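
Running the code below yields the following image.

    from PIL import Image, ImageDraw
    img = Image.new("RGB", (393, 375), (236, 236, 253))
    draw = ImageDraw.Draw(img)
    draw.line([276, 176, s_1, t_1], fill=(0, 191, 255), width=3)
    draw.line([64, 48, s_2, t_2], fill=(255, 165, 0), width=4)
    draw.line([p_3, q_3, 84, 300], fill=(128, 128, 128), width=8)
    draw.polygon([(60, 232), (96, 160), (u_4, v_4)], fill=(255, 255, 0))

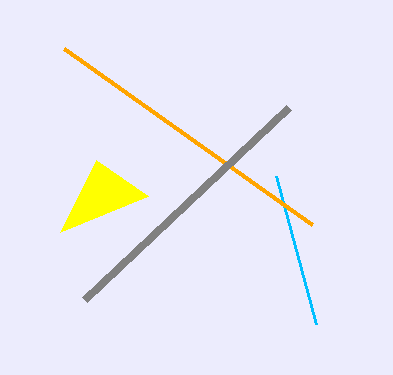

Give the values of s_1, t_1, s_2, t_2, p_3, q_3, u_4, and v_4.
s_1 = 316; t_1 = 324; s_2 = 312; t_2 = 224; p_3 = 288; q_3 = 108; u_4 = 148; v_4 = 196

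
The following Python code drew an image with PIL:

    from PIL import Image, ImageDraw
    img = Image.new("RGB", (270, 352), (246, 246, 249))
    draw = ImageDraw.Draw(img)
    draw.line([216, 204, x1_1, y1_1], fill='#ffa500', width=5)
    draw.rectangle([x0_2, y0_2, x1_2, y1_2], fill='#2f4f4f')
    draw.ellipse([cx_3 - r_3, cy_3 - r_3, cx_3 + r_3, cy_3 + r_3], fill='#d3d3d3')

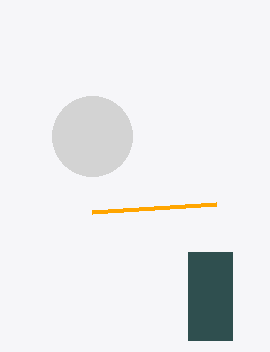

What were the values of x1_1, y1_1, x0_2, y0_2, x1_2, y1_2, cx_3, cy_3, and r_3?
x1_1 = 92, y1_1 = 212, x0_2 = 188, y0_2 = 252, x1_2 = 232, y1_2 = 340, cx_3 = 92, cy_3 = 136, r_3 = 40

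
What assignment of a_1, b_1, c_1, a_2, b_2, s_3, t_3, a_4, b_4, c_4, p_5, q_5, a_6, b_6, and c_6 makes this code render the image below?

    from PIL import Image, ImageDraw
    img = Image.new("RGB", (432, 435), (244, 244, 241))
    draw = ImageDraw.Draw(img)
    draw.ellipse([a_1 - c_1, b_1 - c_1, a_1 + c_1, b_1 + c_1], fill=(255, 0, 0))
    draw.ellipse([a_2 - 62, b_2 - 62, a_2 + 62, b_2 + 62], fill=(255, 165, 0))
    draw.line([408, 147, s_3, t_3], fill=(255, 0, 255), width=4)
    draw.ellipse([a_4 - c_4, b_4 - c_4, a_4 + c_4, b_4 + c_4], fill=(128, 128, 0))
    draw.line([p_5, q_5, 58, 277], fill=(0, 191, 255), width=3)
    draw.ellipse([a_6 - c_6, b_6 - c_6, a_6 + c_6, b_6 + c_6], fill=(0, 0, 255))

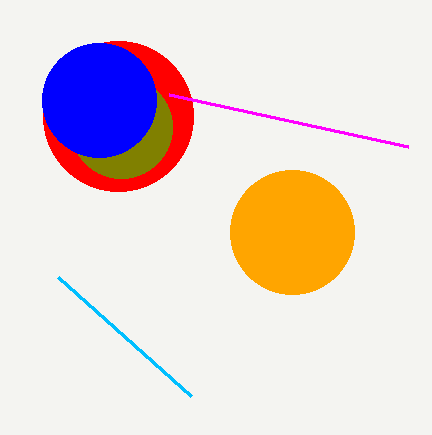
a_1 = 118; b_1 = 116; c_1 = 75; a_2 = 292; b_2 = 232; s_3 = 169; t_3 = 95; a_4 = 121; b_4 = 127; c_4 = 51; p_5 = 191; q_5 = 396; a_6 = 99; b_6 = 100; c_6 = 57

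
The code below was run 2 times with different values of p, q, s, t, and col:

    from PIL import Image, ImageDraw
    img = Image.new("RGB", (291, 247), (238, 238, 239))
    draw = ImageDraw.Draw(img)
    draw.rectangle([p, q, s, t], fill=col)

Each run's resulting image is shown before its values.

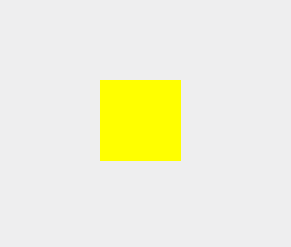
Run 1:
p = 100; q = 80; s = 180; t = 160; col = 'yellow'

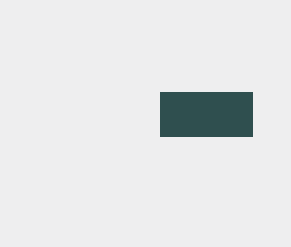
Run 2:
p = 160
q = 92
s = 252
t = 136
col = 'darkslategray'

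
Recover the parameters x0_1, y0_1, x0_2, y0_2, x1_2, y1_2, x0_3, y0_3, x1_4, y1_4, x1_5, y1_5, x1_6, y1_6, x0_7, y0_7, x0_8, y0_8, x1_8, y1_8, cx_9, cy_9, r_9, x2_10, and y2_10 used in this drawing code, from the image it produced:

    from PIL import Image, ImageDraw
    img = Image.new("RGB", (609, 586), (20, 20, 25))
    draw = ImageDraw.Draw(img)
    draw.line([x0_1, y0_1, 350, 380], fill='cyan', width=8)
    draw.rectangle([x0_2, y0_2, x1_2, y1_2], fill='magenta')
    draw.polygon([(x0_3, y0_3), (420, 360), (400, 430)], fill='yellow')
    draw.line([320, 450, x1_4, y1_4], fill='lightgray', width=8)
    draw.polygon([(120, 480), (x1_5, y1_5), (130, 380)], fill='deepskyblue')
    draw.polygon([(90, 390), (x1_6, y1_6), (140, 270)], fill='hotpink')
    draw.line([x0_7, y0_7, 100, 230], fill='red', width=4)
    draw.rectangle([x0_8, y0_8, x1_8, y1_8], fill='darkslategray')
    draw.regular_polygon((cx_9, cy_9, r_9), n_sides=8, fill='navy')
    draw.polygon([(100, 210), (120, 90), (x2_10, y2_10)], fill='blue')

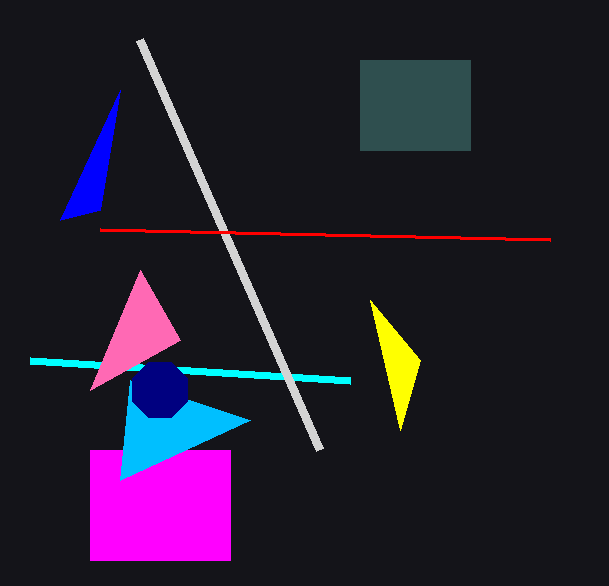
x0_1 = 30; y0_1 = 360; x0_2 = 90; y0_2 = 450; x1_2 = 230; y1_2 = 560; x0_3 = 370; y0_3 = 300; x1_4 = 140; y1_4 = 40; x1_5 = 250; y1_5 = 420; x1_6 = 180; y1_6 = 340; x0_7 = 550; y0_7 = 240; x0_8 = 360; y0_8 = 60; x1_8 = 470; y1_8 = 150; cx_9 = 160; cy_9 = 390; r_9 = 30; x2_10 = 60; y2_10 = 220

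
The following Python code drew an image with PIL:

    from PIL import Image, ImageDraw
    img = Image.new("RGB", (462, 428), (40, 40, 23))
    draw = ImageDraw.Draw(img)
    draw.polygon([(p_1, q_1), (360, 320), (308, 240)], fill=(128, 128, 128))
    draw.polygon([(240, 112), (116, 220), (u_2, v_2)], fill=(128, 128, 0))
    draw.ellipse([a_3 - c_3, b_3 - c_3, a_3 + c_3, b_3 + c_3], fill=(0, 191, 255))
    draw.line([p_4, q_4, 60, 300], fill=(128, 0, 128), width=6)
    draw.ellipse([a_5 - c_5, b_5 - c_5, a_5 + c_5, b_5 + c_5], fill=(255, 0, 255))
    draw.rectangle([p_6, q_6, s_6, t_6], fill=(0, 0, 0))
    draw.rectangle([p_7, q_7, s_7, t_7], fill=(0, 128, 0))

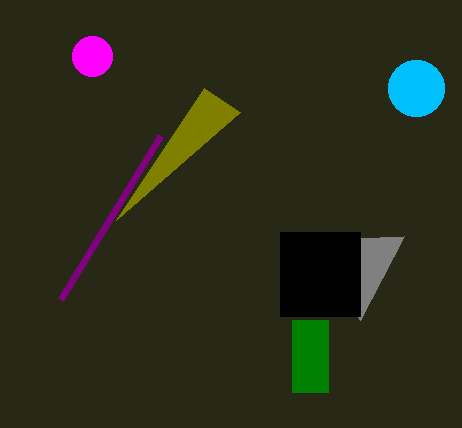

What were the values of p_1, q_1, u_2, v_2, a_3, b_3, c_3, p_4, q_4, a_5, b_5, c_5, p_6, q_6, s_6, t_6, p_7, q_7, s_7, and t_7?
p_1 = 404
q_1 = 236
u_2 = 204
v_2 = 88
a_3 = 416
b_3 = 88
c_3 = 28
p_4 = 160
q_4 = 136
a_5 = 92
b_5 = 56
c_5 = 20
p_6 = 280
q_6 = 232
s_6 = 360
t_6 = 316
p_7 = 292
q_7 = 320
s_7 = 328
t_7 = 392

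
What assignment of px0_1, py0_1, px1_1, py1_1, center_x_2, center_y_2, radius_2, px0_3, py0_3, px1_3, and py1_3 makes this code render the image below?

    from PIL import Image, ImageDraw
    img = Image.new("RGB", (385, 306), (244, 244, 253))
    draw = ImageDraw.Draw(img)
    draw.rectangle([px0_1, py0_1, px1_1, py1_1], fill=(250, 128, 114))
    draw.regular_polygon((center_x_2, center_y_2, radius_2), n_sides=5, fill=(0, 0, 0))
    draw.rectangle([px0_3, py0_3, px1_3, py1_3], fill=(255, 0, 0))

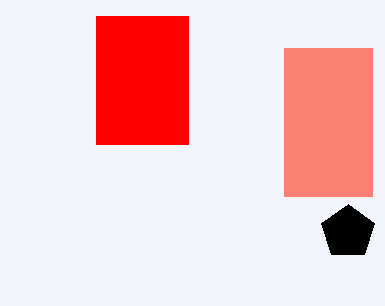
px0_1 = 284, py0_1 = 48, px1_1 = 372, py1_1 = 196, center_x_2 = 348, center_y_2 = 232, radius_2 = 28, px0_3 = 96, py0_3 = 16, px1_3 = 188, py1_3 = 144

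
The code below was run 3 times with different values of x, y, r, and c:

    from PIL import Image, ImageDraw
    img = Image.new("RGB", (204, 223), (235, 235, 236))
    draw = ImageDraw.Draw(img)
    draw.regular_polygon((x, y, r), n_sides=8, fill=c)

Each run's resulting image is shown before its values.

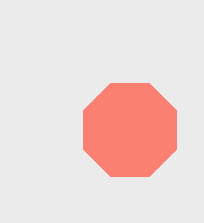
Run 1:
x = 130, y = 130, r = 50, c = 'salmon'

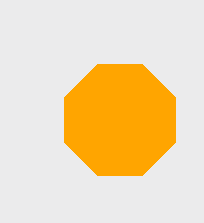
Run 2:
x = 120; y = 120; r = 60; c = 'orange'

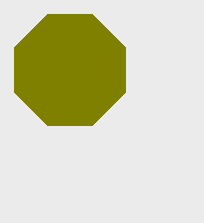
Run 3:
x = 70
y = 70
r = 60
c = 'olive'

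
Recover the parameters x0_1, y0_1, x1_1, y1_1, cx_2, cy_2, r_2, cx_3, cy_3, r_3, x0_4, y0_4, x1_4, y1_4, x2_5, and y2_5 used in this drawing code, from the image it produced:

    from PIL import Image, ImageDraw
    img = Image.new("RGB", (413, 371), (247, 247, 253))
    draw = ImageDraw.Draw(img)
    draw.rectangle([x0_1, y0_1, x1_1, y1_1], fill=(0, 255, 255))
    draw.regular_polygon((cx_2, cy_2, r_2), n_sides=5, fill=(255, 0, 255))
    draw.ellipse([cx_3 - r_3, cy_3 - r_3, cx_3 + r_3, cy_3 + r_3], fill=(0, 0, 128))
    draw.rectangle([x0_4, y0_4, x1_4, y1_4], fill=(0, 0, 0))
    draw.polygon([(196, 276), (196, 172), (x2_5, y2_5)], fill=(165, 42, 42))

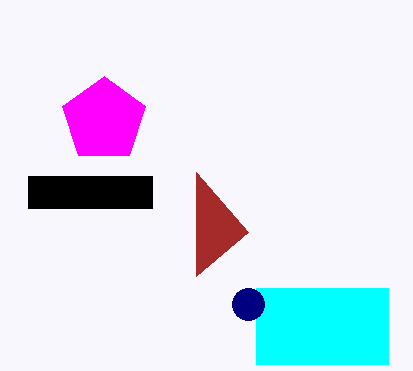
x0_1 = 256
y0_1 = 288
x1_1 = 388
y1_1 = 364
cx_2 = 104
cy_2 = 120
r_2 = 44
cx_3 = 248
cy_3 = 304
r_3 = 16
x0_4 = 28
y0_4 = 176
x1_4 = 152
y1_4 = 208
x2_5 = 248
y2_5 = 232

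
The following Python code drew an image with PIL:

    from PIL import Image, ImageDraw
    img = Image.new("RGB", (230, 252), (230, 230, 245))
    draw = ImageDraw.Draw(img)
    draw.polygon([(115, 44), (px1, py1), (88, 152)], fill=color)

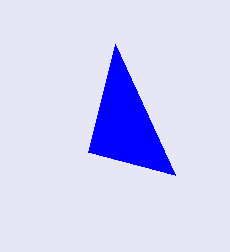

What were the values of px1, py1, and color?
px1 = 175, py1 = 175, color = 'blue'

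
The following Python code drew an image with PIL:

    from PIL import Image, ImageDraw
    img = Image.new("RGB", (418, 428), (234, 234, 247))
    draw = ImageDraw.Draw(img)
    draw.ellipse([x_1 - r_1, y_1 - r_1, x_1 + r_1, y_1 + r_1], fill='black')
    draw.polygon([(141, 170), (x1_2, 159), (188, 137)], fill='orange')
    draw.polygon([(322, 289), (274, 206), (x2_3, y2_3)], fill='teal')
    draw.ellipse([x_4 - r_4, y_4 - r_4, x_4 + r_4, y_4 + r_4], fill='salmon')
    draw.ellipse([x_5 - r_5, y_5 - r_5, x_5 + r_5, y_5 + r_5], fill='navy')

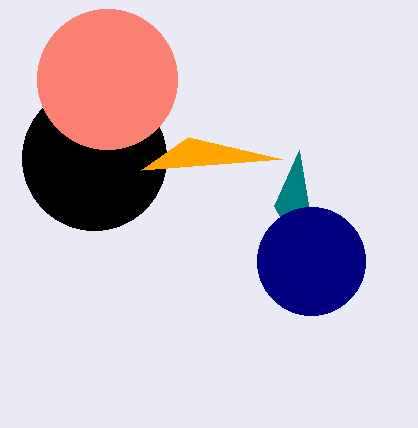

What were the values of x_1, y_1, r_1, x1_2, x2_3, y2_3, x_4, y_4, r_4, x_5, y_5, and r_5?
x_1 = 94; y_1 = 158; r_1 = 72; x1_2 = 282; x2_3 = 299; y2_3 = 150; x_4 = 107; y_4 = 79; r_4 = 70; x_5 = 311; y_5 = 261; r_5 = 54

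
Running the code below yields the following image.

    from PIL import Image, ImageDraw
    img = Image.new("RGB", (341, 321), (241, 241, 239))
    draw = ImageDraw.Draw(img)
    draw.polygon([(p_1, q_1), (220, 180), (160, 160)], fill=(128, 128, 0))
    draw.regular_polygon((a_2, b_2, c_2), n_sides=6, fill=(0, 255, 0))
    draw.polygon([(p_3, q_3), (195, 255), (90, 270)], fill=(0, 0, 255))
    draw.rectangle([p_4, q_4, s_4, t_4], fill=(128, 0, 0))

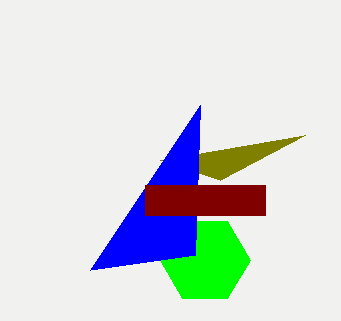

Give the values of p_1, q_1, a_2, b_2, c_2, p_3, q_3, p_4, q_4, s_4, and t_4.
p_1 = 305, q_1 = 135, a_2 = 205, b_2 = 260, c_2 = 45, p_3 = 200, q_3 = 105, p_4 = 145, q_4 = 185, s_4 = 265, t_4 = 215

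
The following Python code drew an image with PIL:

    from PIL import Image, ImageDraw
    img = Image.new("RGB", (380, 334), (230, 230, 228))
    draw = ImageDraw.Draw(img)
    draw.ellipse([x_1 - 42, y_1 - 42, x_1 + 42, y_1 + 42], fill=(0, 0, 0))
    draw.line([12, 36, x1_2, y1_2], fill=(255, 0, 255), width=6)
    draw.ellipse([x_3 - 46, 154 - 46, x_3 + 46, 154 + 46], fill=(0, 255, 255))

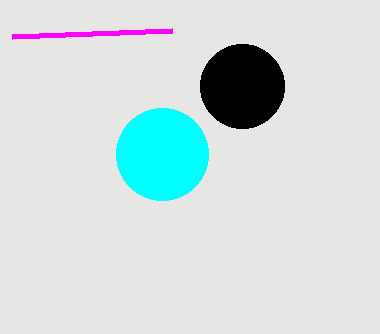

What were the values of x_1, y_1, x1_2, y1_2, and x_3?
x_1 = 242; y_1 = 86; x1_2 = 172; y1_2 = 30; x_3 = 162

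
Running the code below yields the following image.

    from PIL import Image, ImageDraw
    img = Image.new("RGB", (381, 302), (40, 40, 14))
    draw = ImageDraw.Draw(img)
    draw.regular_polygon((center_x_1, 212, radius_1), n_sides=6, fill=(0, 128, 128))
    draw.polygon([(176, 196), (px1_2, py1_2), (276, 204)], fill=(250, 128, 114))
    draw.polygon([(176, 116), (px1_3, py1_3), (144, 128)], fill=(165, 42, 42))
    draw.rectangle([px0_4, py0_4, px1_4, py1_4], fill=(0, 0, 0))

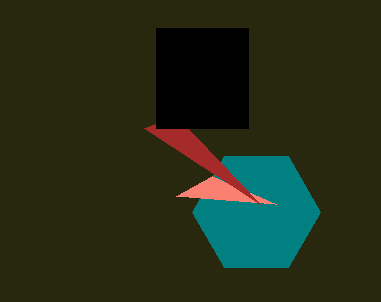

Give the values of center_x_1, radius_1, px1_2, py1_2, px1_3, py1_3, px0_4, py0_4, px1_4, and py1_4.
center_x_1 = 256; radius_1 = 64; px1_2 = 212; py1_2 = 176; px1_3 = 260; py1_3 = 204; px0_4 = 156; py0_4 = 28; px1_4 = 248; py1_4 = 128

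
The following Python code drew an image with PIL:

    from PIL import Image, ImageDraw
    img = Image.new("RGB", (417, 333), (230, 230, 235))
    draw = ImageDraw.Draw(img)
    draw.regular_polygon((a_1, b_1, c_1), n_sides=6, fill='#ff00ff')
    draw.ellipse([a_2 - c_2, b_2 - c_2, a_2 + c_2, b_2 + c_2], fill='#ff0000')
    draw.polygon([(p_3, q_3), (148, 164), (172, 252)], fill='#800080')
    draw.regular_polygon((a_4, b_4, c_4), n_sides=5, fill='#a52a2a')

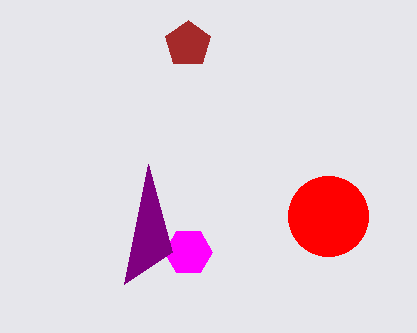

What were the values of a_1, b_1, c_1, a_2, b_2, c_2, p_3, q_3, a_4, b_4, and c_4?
a_1 = 188
b_1 = 252
c_1 = 24
a_2 = 328
b_2 = 216
c_2 = 40
p_3 = 124
q_3 = 284
a_4 = 188
b_4 = 44
c_4 = 24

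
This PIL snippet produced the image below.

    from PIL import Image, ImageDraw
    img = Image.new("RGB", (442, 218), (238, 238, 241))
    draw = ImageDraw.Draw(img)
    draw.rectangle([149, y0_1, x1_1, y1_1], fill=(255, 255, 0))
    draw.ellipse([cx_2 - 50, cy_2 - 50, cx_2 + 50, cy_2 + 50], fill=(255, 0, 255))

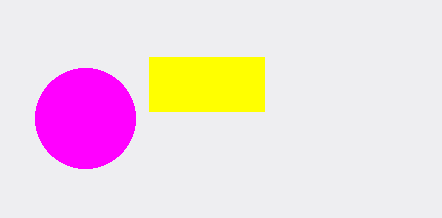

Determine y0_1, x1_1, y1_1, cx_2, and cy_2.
y0_1 = 57; x1_1 = 264; y1_1 = 111; cx_2 = 85; cy_2 = 118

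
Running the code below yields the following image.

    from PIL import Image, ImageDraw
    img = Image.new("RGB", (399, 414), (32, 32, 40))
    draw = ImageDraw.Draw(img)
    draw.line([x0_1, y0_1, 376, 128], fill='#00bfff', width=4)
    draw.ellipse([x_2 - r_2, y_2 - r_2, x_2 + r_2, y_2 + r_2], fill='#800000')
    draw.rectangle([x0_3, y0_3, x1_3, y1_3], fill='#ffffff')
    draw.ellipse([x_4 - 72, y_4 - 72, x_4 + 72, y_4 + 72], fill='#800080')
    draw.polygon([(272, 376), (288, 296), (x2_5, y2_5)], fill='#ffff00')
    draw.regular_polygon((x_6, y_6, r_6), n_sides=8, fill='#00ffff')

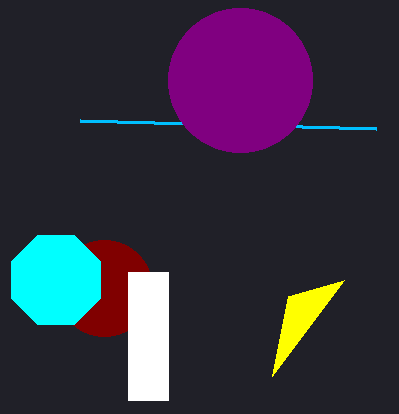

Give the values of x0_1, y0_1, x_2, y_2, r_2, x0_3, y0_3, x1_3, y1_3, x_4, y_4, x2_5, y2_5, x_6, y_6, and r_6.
x0_1 = 80; y0_1 = 120; x_2 = 104; y_2 = 288; r_2 = 48; x0_3 = 128; y0_3 = 272; x1_3 = 168; y1_3 = 400; x_4 = 240; y_4 = 80; x2_5 = 344; y2_5 = 280; x_6 = 56; y_6 = 280; r_6 = 48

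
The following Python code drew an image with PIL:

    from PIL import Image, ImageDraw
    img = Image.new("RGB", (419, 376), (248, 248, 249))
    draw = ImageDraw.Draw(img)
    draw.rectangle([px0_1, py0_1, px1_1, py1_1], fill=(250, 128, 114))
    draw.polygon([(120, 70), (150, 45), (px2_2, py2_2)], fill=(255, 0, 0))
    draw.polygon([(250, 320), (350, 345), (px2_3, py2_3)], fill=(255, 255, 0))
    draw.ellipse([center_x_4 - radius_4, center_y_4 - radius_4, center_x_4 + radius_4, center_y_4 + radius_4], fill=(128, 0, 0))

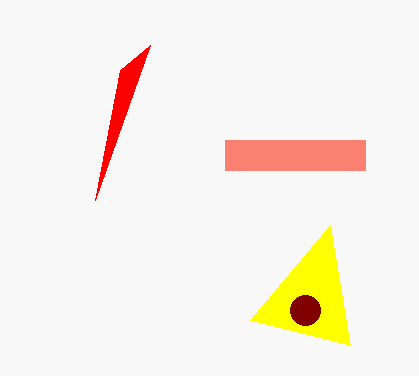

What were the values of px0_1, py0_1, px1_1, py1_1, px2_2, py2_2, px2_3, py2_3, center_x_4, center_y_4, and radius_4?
px0_1 = 225, py0_1 = 140, px1_1 = 365, py1_1 = 170, px2_2 = 95, py2_2 = 200, px2_3 = 330, py2_3 = 225, center_x_4 = 305, center_y_4 = 310, radius_4 = 15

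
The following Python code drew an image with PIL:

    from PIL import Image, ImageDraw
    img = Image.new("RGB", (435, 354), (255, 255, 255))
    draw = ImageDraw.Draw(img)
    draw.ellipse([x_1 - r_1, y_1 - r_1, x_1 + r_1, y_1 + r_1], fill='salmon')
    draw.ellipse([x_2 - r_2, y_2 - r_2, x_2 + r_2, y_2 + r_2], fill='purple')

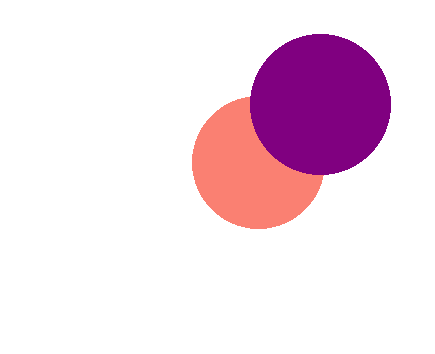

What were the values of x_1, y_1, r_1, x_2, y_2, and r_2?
x_1 = 258
y_1 = 162
r_1 = 66
x_2 = 320
y_2 = 104
r_2 = 70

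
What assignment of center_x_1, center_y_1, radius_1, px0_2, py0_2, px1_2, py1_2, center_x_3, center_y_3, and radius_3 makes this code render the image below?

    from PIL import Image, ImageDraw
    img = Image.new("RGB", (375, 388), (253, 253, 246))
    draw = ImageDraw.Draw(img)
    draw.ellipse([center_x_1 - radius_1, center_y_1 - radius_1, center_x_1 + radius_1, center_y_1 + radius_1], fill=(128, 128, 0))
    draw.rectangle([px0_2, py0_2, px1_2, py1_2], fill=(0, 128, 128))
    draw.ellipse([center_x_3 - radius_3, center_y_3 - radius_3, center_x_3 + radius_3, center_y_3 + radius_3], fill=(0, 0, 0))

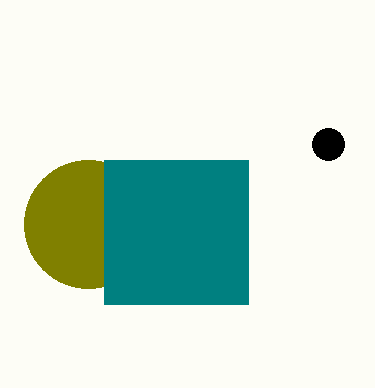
center_x_1 = 88, center_y_1 = 224, radius_1 = 64, px0_2 = 104, py0_2 = 160, px1_2 = 248, py1_2 = 304, center_x_3 = 328, center_y_3 = 144, radius_3 = 16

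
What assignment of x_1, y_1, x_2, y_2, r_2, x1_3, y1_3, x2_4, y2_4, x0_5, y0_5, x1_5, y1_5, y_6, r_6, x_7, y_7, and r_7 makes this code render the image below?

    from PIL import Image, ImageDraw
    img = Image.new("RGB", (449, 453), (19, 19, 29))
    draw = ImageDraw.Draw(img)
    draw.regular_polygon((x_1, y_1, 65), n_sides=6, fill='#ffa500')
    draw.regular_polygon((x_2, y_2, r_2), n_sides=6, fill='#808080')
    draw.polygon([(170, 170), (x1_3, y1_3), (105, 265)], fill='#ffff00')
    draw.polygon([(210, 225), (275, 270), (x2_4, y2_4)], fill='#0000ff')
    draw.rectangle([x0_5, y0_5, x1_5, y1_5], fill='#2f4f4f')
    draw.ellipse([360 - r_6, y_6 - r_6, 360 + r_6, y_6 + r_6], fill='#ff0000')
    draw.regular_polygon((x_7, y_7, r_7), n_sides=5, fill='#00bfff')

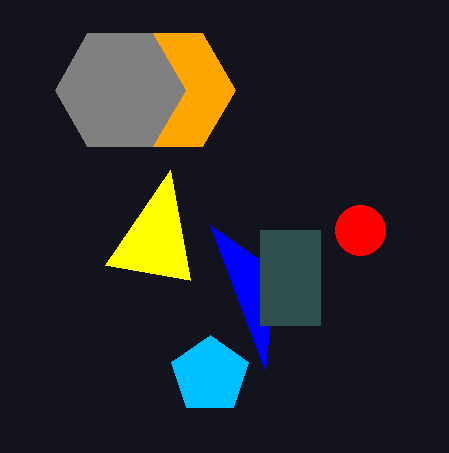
x_1 = 170, y_1 = 90, x_2 = 120, y_2 = 90, r_2 = 65, x1_3 = 190, y1_3 = 280, x2_4 = 265, y2_4 = 370, x0_5 = 260, y0_5 = 230, x1_5 = 320, y1_5 = 325, y_6 = 230, r_6 = 25, x_7 = 210, y_7 = 375, r_7 = 40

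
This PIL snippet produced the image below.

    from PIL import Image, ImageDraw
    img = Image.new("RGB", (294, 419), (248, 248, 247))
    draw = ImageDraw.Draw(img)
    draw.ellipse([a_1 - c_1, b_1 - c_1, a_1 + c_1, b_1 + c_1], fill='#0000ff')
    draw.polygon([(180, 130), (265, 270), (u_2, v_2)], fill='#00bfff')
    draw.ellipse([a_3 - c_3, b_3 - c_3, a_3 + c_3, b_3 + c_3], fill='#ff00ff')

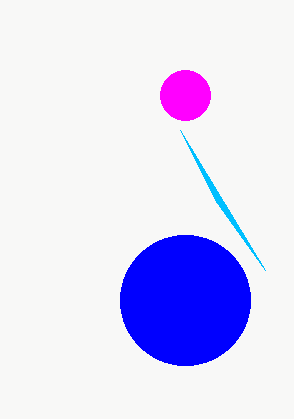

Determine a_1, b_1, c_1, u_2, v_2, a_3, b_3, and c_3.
a_1 = 185
b_1 = 300
c_1 = 65
u_2 = 215
v_2 = 200
a_3 = 185
b_3 = 95
c_3 = 25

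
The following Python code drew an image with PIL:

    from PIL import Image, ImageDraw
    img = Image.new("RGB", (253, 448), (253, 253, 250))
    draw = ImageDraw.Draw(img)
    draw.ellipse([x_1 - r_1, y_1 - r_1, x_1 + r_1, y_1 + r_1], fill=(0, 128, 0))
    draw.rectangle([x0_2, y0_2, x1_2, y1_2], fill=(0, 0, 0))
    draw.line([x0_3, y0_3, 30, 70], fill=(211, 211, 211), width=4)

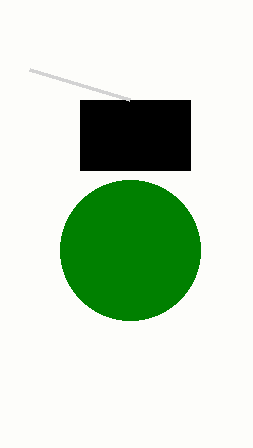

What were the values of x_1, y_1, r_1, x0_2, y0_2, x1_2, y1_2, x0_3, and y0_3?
x_1 = 130, y_1 = 250, r_1 = 70, x0_2 = 80, y0_2 = 100, x1_2 = 190, y1_2 = 170, x0_3 = 130, y0_3 = 100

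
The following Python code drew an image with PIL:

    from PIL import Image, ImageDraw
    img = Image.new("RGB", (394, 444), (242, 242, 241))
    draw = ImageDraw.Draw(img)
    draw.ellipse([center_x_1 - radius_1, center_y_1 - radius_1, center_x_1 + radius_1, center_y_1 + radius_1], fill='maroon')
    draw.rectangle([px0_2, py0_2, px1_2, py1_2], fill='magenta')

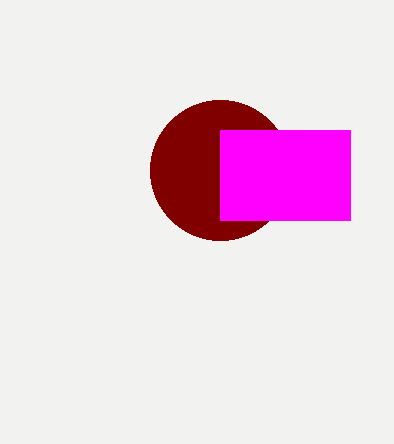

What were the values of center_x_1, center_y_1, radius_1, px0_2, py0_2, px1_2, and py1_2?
center_x_1 = 220, center_y_1 = 170, radius_1 = 70, px0_2 = 220, py0_2 = 130, px1_2 = 350, py1_2 = 220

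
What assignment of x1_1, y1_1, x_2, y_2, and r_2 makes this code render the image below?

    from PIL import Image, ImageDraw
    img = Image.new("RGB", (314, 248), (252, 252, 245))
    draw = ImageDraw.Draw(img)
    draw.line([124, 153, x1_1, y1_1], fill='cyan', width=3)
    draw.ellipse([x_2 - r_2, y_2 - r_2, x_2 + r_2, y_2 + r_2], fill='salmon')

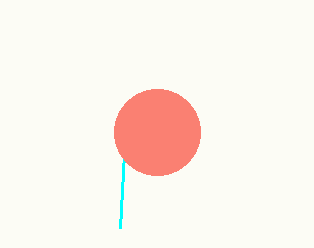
x1_1 = 120; y1_1 = 228; x_2 = 157; y_2 = 132; r_2 = 43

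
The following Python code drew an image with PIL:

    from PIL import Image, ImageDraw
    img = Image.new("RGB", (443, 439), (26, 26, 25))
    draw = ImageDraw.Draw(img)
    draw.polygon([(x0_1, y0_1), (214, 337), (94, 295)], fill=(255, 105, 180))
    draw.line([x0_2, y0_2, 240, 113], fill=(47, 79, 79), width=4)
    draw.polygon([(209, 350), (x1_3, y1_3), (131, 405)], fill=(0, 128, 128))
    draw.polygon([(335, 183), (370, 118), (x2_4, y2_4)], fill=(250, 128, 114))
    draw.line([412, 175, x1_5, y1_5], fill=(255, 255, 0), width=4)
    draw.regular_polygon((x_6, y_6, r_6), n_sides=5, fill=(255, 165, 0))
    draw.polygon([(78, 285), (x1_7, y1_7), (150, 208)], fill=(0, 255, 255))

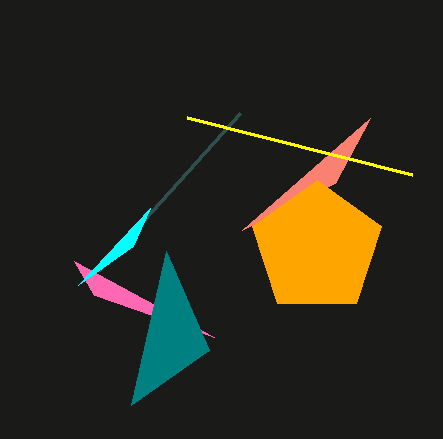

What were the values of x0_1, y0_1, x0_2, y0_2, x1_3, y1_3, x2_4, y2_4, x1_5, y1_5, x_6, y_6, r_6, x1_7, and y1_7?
x0_1 = 74
y0_1 = 261
x0_2 = 99
y0_2 = 270
x1_3 = 166
y1_3 = 251
x2_4 = 242
y2_4 = 230
x1_5 = 187
y1_5 = 118
x_6 = 317
y_6 = 248
r_6 = 68
x1_7 = 133
y1_7 = 246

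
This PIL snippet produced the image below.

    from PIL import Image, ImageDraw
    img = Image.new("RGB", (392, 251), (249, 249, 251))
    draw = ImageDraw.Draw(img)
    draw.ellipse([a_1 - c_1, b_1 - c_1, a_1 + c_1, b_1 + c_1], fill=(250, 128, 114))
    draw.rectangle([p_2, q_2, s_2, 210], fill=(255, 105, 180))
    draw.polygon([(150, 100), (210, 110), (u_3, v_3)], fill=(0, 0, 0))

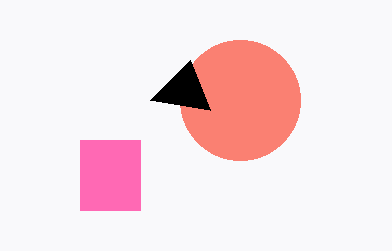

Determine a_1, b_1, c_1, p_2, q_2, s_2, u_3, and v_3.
a_1 = 240, b_1 = 100, c_1 = 60, p_2 = 80, q_2 = 140, s_2 = 140, u_3 = 190, v_3 = 60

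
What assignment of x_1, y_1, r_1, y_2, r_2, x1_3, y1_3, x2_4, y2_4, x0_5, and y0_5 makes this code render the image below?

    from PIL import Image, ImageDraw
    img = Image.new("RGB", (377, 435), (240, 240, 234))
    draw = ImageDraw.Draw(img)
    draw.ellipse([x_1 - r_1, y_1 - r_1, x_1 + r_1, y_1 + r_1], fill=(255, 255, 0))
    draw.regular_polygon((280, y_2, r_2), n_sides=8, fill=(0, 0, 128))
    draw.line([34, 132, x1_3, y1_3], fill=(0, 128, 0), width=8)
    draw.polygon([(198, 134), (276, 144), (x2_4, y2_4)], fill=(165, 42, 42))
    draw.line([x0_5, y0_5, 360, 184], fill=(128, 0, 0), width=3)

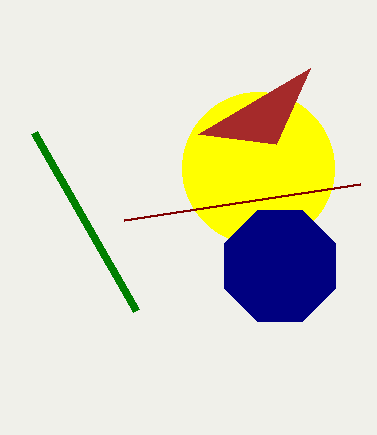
x_1 = 258; y_1 = 168; r_1 = 76; y_2 = 266; r_2 = 60; x1_3 = 136; y1_3 = 310; x2_4 = 310; y2_4 = 68; x0_5 = 124; y0_5 = 220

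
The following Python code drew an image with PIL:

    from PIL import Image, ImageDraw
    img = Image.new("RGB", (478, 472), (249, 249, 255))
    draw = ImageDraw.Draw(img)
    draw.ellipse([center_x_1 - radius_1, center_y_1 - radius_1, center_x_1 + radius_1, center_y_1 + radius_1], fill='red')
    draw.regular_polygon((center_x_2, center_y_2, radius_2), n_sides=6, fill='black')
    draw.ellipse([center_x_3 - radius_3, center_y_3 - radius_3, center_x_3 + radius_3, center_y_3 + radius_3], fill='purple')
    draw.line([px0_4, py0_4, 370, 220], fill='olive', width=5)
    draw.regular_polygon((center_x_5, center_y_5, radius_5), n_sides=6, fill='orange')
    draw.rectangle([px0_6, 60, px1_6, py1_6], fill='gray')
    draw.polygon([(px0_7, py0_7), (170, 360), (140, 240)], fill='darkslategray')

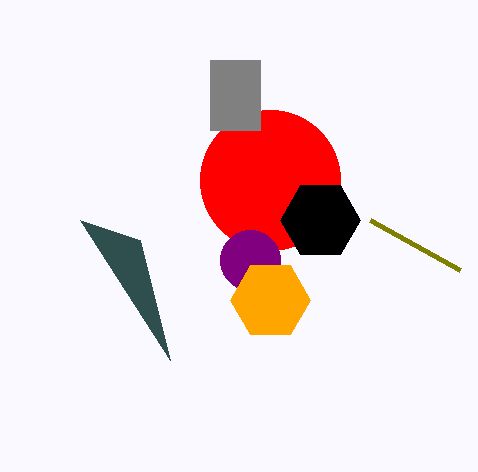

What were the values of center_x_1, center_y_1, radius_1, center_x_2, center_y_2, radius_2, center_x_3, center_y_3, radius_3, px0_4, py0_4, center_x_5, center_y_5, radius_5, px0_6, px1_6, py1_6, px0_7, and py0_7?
center_x_1 = 270; center_y_1 = 180; radius_1 = 70; center_x_2 = 320; center_y_2 = 220; radius_2 = 40; center_x_3 = 250; center_y_3 = 260; radius_3 = 30; px0_4 = 460; py0_4 = 270; center_x_5 = 270; center_y_5 = 300; radius_5 = 40; px0_6 = 210; px1_6 = 260; py1_6 = 130; px0_7 = 80; py0_7 = 220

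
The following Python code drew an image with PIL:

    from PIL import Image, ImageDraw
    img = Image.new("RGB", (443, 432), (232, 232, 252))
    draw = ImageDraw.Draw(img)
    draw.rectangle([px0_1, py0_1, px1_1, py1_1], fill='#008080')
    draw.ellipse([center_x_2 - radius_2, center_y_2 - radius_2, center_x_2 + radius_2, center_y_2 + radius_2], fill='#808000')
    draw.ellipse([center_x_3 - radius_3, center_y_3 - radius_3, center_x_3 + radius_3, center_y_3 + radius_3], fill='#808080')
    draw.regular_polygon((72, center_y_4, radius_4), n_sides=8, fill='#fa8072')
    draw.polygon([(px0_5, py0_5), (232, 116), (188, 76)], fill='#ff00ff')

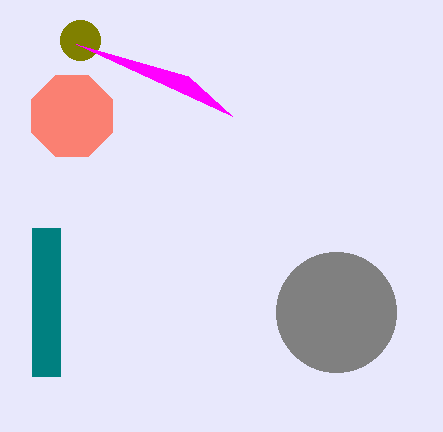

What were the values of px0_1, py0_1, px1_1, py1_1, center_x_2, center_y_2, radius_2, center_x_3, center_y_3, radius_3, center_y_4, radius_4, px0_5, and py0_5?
px0_1 = 32; py0_1 = 228; px1_1 = 60; py1_1 = 376; center_x_2 = 80; center_y_2 = 40; radius_2 = 20; center_x_3 = 336; center_y_3 = 312; radius_3 = 60; center_y_4 = 116; radius_4 = 44; px0_5 = 76; py0_5 = 44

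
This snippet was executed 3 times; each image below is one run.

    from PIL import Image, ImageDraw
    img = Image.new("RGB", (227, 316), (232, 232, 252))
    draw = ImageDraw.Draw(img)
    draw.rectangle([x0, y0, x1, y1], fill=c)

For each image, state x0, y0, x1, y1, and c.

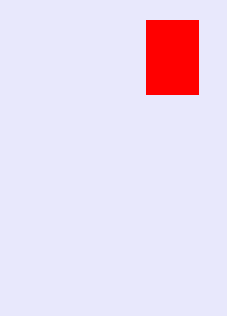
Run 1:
x0 = 146
y0 = 20
x1 = 198
y1 = 94
c = 'red'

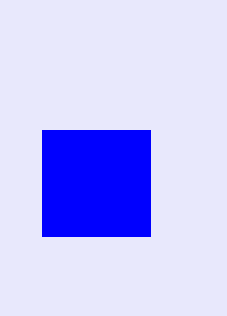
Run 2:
x0 = 42, y0 = 130, x1 = 150, y1 = 236, c = 'blue'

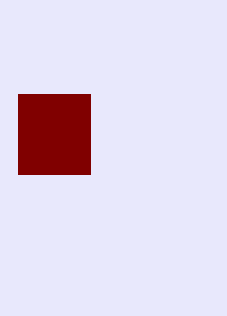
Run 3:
x0 = 18; y0 = 94; x1 = 90; y1 = 174; c = 'maroon'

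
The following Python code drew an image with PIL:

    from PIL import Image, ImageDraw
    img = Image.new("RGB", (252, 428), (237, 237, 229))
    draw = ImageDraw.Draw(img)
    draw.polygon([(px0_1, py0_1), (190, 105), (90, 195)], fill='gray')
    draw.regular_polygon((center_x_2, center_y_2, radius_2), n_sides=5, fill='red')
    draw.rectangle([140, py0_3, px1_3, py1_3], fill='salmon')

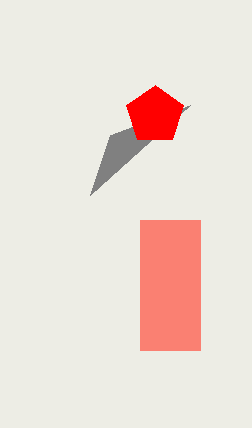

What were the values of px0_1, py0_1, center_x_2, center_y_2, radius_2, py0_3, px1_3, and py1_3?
px0_1 = 110, py0_1 = 135, center_x_2 = 155, center_y_2 = 115, radius_2 = 30, py0_3 = 220, px1_3 = 200, py1_3 = 350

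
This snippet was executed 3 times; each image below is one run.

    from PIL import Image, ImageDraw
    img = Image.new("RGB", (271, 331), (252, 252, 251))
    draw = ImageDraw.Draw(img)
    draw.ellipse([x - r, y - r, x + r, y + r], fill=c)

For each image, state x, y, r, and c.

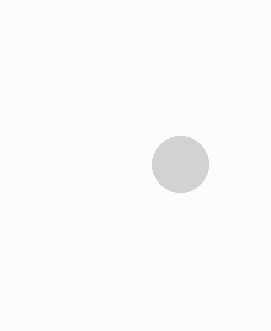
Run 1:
x = 180; y = 164; r = 28; c = 'lightgray'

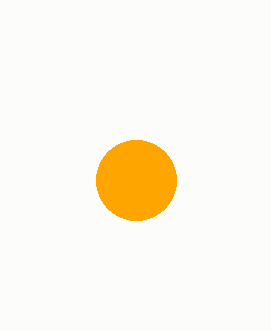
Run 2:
x = 136; y = 180; r = 40; c = 'orange'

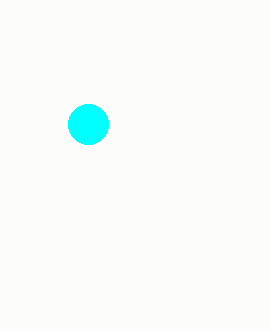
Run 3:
x = 88; y = 124; r = 20; c = 'cyan'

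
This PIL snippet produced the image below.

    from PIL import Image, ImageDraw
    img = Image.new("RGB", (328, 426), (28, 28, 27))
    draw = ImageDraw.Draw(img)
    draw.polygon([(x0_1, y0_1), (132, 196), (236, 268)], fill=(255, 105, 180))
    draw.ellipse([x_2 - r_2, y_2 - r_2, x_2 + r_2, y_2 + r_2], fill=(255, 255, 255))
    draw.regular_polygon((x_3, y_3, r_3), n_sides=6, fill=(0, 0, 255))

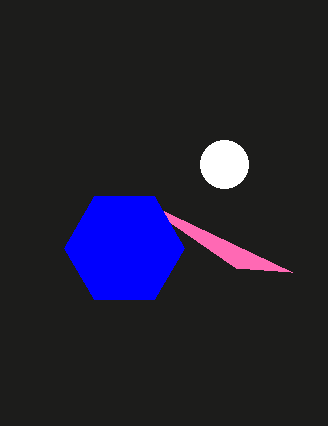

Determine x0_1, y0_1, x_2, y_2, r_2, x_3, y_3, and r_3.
x0_1 = 292; y0_1 = 272; x_2 = 224; y_2 = 164; r_2 = 24; x_3 = 124; y_3 = 248; r_3 = 60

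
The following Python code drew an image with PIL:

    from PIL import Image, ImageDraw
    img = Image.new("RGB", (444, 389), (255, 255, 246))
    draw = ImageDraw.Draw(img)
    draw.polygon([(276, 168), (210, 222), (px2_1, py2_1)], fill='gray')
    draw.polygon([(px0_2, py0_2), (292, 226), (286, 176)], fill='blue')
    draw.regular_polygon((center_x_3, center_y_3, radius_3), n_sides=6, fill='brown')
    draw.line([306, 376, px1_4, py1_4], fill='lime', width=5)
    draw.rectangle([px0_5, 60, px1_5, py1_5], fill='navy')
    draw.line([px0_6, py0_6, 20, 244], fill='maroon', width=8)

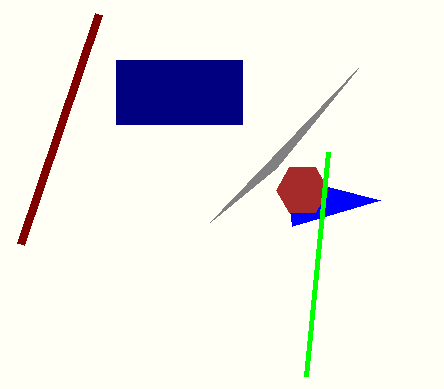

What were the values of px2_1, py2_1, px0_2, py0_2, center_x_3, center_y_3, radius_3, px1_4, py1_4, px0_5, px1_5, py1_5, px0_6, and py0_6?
px2_1 = 358, py2_1 = 68, px0_2 = 380, py0_2 = 200, center_x_3 = 302, center_y_3 = 190, radius_3 = 26, px1_4 = 328, py1_4 = 152, px0_5 = 116, px1_5 = 242, py1_5 = 124, px0_6 = 98, py0_6 = 14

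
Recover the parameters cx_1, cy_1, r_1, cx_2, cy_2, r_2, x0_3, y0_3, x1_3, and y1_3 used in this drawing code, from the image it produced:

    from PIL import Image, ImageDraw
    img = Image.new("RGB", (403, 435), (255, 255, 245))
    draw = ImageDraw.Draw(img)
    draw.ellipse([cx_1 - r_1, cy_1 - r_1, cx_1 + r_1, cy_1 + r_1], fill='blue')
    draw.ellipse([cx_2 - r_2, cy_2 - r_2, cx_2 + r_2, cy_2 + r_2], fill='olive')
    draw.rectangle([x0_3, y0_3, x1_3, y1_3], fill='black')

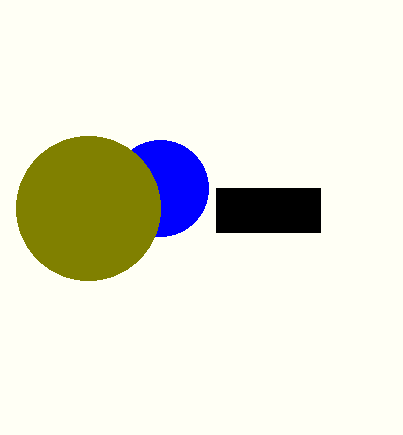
cx_1 = 160; cy_1 = 188; r_1 = 48; cx_2 = 88; cy_2 = 208; r_2 = 72; x0_3 = 216; y0_3 = 188; x1_3 = 320; y1_3 = 232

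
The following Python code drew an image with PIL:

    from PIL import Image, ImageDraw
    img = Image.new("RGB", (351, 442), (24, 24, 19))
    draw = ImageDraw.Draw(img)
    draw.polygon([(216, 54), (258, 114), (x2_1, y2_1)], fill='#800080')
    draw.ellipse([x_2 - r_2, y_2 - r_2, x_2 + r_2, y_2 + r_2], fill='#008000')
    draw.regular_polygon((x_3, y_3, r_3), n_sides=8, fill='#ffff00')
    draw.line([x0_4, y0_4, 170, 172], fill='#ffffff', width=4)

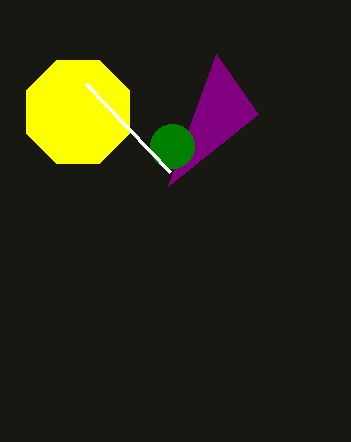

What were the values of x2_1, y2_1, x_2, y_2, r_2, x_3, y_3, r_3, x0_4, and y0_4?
x2_1 = 168
y2_1 = 186
x_2 = 172
y_2 = 146
r_2 = 22
x_3 = 78
y_3 = 112
r_3 = 56
x0_4 = 86
y0_4 = 84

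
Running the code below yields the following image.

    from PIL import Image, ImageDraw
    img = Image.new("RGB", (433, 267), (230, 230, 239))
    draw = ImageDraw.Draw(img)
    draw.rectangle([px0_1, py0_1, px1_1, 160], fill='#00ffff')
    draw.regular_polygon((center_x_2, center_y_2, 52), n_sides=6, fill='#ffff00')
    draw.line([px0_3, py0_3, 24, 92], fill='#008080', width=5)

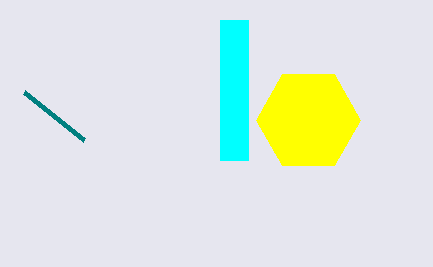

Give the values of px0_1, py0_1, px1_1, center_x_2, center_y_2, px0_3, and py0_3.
px0_1 = 220; py0_1 = 20; px1_1 = 248; center_x_2 = 308; center_y_2 = 120; px0_3 = 84; py0_3 = 140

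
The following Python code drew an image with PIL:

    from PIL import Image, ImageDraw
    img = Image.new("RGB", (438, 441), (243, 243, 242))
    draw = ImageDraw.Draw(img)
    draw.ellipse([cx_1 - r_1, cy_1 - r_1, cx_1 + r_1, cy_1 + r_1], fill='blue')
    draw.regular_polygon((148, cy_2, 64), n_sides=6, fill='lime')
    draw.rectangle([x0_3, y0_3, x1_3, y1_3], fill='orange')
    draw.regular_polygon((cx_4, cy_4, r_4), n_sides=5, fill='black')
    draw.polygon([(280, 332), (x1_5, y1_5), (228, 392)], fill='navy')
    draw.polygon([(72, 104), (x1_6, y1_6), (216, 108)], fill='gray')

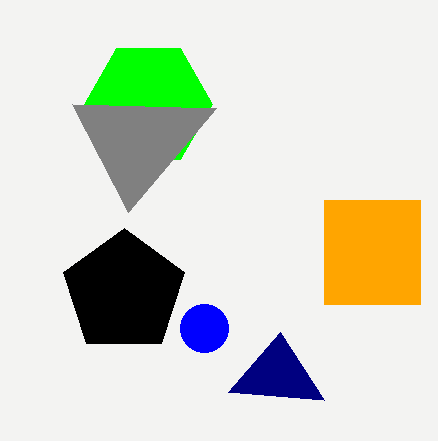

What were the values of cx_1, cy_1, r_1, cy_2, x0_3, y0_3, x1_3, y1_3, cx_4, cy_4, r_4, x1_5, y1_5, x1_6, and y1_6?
cx_1 = 204
cy_1 = 328
r_1 = 24
cy_2 = 104
x0_3 = 324
y0_3 = 200
x1_3 = 420
y1_3 = 304
cx_4 = 124
cy_4 = 292
r_4 = 64
x1_5 = 324
y1_5 = 400
x1_6 = 128
y1_6 = 212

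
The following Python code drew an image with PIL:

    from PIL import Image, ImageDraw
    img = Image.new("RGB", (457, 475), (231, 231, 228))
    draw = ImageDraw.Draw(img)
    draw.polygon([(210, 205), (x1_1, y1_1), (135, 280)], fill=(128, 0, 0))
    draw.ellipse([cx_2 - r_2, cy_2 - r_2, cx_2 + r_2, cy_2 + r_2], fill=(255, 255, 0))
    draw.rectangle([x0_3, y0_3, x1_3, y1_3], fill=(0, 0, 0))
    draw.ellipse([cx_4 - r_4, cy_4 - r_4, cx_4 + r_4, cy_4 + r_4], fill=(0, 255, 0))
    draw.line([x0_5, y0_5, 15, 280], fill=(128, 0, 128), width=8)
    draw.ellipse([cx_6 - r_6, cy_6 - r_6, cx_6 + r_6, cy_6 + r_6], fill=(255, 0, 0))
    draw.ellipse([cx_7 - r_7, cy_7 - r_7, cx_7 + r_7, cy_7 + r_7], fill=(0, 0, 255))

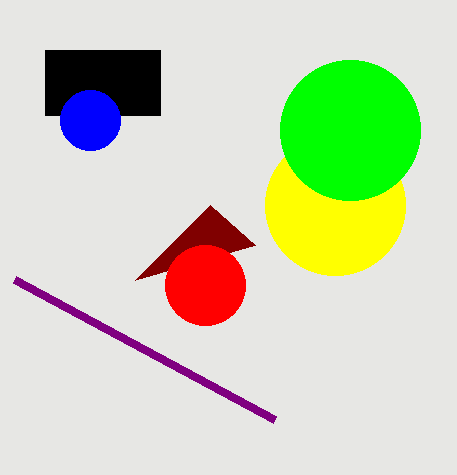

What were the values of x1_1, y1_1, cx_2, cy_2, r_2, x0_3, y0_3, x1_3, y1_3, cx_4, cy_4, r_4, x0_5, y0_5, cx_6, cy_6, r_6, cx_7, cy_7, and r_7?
x1_1 = 255; y1_1 = 245; cx_2 = 335; cy_2 = 205; r_2 = 70; x0_3 = 45; y0_3 = 50; x1_3 = 160; y1_3 = 115; cx_4 = 350; cy_4 = 130; r_4 = 70; x0_5 = 275; y0_5 = 420; cx_6 = 205; cy_6 = 285; r_6 = 40; cx_7 = 90; cy_7 = 120; r_7 = 30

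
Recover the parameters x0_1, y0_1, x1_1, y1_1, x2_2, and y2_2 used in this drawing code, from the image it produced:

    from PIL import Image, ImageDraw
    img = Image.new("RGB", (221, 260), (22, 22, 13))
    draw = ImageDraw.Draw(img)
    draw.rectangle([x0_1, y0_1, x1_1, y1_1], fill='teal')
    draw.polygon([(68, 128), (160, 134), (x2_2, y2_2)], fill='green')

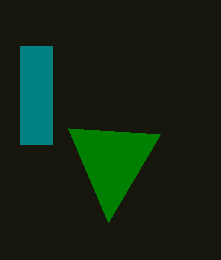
x0_1 = 20, y0_1 = 46, x1_1 = 52, y1_1 = 144, x2_2 = 108, y2_2 = 222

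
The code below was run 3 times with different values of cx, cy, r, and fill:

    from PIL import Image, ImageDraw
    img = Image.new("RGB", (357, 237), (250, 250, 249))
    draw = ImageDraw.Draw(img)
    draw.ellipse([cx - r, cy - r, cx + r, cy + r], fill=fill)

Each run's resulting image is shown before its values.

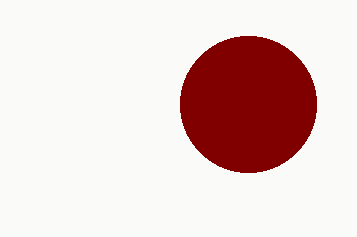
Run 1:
cx = 248; cy = 104; r = 68; fill = 'maroon'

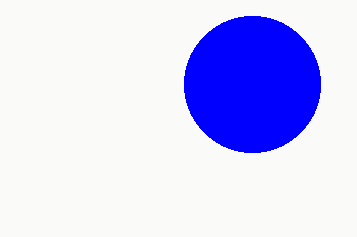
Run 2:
cx = 252; cy = 84; r = 68; fill = 'blue'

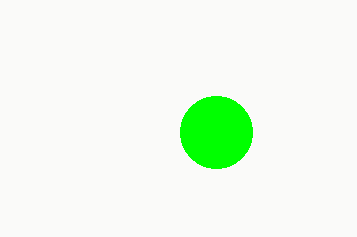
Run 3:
cx = 216
cy = 132
r = 36
fill = 'lime'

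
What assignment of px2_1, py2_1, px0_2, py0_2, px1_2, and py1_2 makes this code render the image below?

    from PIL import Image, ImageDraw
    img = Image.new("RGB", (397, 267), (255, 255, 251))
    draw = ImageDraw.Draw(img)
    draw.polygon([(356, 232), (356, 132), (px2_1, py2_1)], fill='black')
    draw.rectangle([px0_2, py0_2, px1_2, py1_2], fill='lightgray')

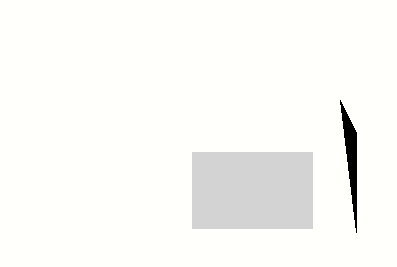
px2_1 = 340
py2_1 = 100
px0_2 = 192
py0_2 = 152
px1_2 = 312
py1_2 = 228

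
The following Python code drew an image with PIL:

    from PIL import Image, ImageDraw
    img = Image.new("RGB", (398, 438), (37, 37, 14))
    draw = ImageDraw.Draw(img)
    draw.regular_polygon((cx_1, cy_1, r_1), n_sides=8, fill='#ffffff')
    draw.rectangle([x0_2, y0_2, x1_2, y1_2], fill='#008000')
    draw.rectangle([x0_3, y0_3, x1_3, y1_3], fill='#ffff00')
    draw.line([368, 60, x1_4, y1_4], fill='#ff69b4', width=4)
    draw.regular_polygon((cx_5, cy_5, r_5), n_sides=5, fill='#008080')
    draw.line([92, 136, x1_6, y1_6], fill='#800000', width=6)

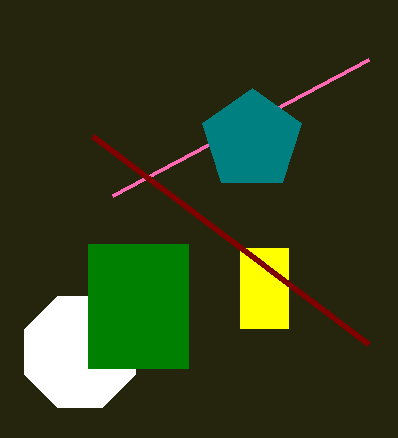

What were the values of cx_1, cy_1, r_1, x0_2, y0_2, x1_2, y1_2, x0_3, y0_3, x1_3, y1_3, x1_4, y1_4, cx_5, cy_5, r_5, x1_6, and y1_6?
cx_1 = 80; cy_1 = 352; r_1 = 60; x0_2 = 88; y0_2 = 244; x1_2 = 188; y1_2 = 368; x0_3 = 240; y0_3 = 248; x1_3 = 288; y1_3 = 328; x1_4 = 112; y1_4 = 196; cx_5 = 252; cy_5 = 140; r_5 = 52; x1_6 = 368; y1_6 = 344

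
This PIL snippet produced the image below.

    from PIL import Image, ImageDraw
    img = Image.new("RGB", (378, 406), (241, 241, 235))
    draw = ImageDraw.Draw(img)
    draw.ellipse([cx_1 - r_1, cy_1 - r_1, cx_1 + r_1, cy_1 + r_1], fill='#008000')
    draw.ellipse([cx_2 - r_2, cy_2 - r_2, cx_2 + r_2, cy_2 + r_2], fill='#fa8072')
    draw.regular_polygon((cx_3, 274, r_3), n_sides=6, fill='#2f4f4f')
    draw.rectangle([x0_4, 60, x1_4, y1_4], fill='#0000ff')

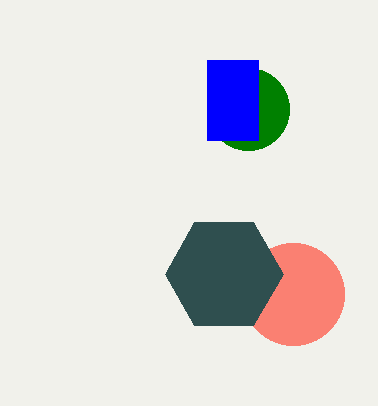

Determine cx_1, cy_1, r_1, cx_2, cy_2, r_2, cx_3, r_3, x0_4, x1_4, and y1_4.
cx_1 = 248
cy_1 = 109
r_1 = 41
cx_2 = 293
cy_2 = 294
r_2 = 51
cx_3 = 224
r_3 = 59
x0_4 = 207
x1_4 = 258
y1_4 = 140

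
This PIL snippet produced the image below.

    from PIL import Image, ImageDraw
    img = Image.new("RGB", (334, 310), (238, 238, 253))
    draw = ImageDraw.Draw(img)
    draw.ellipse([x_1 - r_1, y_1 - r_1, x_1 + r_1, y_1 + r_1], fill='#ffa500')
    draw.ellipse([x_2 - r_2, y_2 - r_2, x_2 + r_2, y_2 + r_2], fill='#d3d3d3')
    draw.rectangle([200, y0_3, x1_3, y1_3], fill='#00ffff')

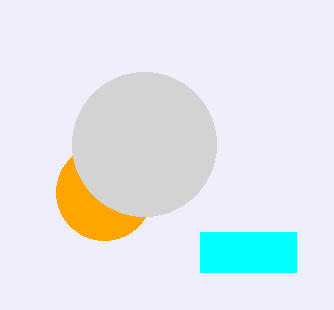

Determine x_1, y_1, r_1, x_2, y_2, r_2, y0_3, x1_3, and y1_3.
x_1 = 104; y_1 = 192; r_1 = 48; x_2 = 144; y_2 = 144; r_2 = 72; y0_3 = 232; x1_3 = 296; y1_3 = 272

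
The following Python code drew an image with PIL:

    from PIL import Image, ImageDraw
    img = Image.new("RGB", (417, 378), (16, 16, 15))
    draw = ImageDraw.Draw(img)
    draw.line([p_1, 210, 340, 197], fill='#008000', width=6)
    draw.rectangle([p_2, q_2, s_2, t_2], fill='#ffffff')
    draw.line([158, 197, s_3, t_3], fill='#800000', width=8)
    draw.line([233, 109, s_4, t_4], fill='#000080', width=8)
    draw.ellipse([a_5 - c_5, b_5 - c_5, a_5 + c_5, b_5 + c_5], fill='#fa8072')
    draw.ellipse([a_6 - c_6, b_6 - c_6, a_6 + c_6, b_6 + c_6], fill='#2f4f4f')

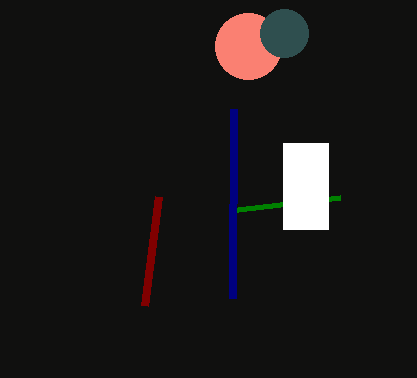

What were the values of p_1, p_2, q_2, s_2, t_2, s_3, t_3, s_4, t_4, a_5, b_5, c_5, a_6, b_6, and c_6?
p_1 = 229
p_2 = 283
q_2 = 143
s_2 = 328
t_2 = 229
s_3 = 144
t_3 = 306
s_4 = 232
t_4 = 298
a_5 = 248
b_5 = 46
c_5 = 33
a_6 = 284
b_6 = 33
c_6 = 24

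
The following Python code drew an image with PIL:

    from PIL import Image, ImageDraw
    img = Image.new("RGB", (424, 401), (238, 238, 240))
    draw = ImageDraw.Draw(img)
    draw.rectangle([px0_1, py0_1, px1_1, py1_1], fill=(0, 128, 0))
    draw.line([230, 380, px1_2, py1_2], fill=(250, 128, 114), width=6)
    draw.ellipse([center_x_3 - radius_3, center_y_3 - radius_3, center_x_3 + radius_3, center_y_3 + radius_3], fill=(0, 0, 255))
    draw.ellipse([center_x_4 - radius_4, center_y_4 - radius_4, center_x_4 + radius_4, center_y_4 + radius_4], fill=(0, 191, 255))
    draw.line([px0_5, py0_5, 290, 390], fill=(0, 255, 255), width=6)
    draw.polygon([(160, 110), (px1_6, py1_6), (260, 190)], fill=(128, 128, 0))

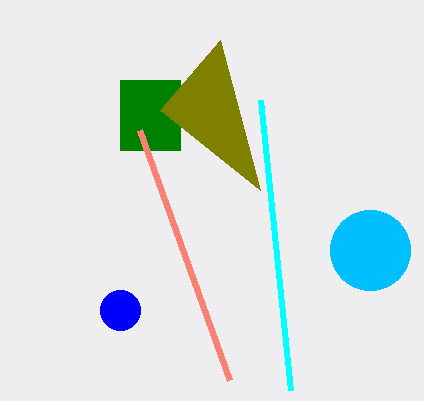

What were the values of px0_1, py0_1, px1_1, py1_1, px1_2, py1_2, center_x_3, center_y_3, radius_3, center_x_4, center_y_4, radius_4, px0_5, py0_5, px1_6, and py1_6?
px0_1 = 120; py0_1 = 80; px1_1 = 180; py1_1 = 150; px1_2 = 140; py1_2 = 130; center_x_3 = 120; center_y_3 = 310; radius_3 = 20; center_x_4 = 370; center_y_4 = 250; radius_4 = 40; px0_5 = 260; py0_5 = 100; px1_6 = 220; py1_6 = 40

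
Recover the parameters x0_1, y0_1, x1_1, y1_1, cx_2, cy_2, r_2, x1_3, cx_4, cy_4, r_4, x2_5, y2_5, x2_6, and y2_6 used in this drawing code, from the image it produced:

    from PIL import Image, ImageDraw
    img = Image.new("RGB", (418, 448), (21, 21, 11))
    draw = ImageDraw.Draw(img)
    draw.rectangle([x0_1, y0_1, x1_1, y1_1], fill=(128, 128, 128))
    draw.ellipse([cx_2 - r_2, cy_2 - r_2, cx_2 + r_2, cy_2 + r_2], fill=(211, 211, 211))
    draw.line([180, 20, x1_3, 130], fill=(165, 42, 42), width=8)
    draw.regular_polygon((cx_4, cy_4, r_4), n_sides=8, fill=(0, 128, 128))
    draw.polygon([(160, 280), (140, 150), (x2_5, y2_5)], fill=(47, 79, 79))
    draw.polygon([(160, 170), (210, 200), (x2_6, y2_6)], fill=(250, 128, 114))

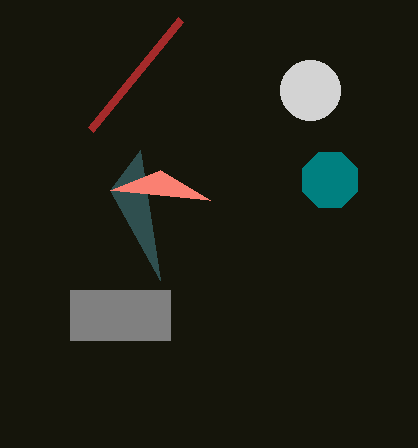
x0_1 = 70; y0_1 = 290; x1_1 = 170; y1_1 = 340; cx_2 = 310; cy_2 = 90; r_2 = 30; x1_3 = 90; cx_4 = 330; cy_4 = 180; r_4 = 30; x2_5 = 110; y2_5 = 190; x2_6 = 110; y2_6 = 190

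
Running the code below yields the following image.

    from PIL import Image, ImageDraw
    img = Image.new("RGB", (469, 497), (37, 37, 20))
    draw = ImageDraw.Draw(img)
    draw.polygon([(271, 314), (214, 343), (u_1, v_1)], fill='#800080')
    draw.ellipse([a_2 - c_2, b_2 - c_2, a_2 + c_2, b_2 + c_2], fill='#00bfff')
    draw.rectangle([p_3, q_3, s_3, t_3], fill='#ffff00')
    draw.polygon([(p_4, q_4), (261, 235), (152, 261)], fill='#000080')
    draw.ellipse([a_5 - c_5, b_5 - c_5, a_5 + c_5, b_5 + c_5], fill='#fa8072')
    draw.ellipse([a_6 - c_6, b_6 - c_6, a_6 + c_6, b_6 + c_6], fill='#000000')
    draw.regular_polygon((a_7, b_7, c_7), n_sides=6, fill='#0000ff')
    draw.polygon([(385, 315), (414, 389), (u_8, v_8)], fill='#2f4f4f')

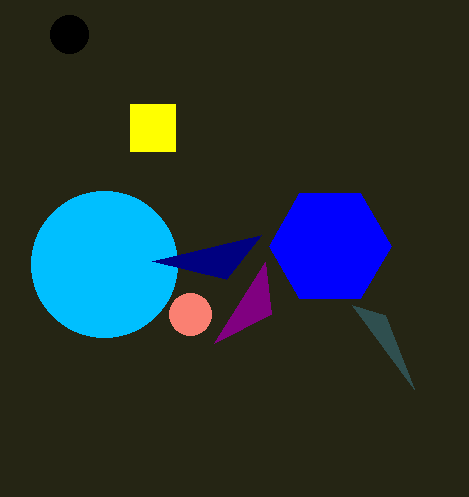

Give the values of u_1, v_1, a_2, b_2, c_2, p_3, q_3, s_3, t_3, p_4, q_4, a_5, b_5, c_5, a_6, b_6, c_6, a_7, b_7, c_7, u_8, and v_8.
u_1 = 265
v_1 = 262
a_2 = 104
b_2 = 264
c_2 = 73
p_3 = 130
q_3 = 104
s_3 = 175
t_3 = 151
p_4 = 226
q_4 = 279
a_5 = 190
b_5 = 314
c_5 = 21
a_6 = 69
b_6 = 34
c_6 = 19
a_7 = 330
b_7 = 246
c_7 = 61
u_8 = 352
v_8 = 305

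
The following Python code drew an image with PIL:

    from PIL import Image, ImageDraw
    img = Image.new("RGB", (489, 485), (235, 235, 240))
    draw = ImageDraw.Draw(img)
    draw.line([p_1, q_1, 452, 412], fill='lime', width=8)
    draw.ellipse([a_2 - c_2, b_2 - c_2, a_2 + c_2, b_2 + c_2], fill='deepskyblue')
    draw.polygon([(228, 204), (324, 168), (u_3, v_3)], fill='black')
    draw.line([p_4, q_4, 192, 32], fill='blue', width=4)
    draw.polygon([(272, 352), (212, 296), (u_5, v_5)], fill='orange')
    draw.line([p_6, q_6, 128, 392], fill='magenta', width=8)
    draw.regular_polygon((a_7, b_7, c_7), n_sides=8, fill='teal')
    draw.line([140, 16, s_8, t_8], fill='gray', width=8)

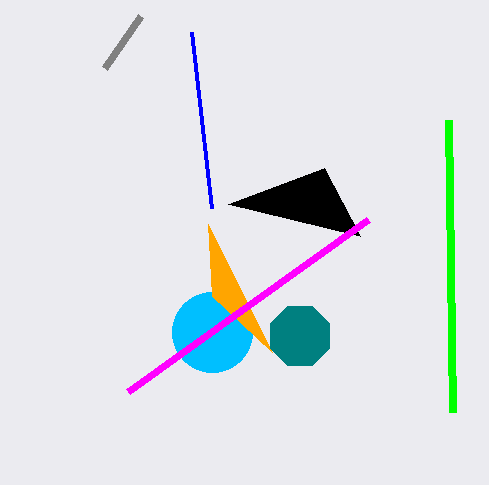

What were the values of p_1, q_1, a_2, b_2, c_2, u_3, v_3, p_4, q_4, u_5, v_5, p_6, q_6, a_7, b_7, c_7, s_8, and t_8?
p_1 = 448
q_1 = 120
a_2 = 212
b_2 = 332
c_2 = 40
u_3 = 360
v_3 = 236
p_4 = 212
q_4 = 208
u_5 = 208
v_5 = 224
p_6 = 368
q_6 = 220
a_7 = 300
b_7 = 336
c_7 = 32
s_8 = 104
t_8 = 68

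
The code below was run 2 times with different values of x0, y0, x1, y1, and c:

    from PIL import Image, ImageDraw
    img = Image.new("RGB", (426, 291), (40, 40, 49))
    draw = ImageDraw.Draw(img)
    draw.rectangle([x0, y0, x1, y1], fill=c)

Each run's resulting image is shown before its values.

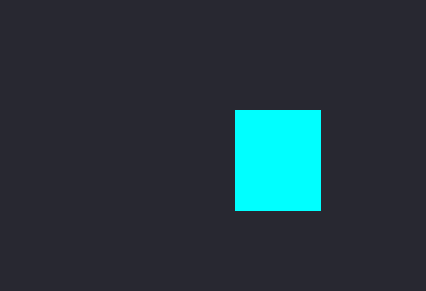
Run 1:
x0 = 235; y0 = 110; x1 = 320; y1 = 210; c = 'cyan'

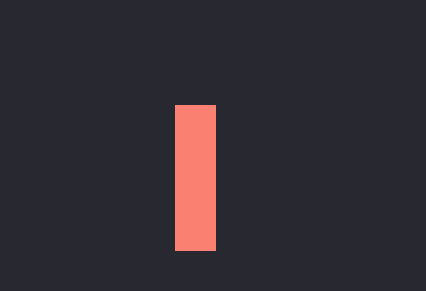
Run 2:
x0 = 175
y0 = 105
x1 = 215
y1 = 250
c = 'salmon'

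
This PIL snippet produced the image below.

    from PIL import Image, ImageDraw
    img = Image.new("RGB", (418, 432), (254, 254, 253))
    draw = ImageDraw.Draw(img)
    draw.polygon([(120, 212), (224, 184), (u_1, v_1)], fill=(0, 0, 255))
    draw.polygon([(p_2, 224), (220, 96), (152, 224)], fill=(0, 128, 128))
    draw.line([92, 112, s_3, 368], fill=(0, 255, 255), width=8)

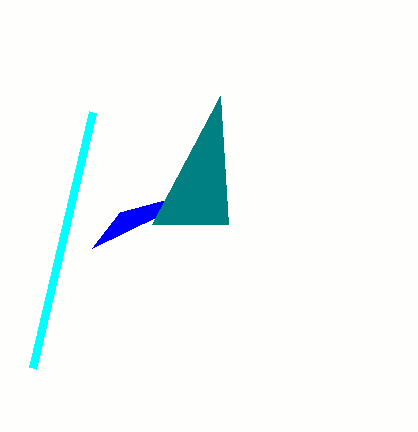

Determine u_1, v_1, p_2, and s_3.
u_1 = 92
v_1 = 248
p_2 = 228
s_3 = 32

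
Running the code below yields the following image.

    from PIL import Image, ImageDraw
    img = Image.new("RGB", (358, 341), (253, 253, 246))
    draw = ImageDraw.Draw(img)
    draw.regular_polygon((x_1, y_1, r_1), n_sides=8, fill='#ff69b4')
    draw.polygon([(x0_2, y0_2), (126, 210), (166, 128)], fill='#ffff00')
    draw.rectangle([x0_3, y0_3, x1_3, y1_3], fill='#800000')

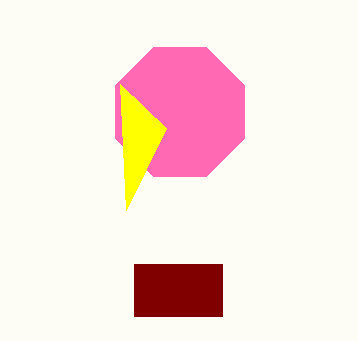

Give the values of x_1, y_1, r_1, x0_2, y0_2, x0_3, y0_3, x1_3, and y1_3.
x_1 = 180
y_1 = 112
r_1 = 70
x0_2 = 120
y0_2 = 84
x0_3 = 134
y0_3 = 264
x1_3 = 222
y1_3 = 316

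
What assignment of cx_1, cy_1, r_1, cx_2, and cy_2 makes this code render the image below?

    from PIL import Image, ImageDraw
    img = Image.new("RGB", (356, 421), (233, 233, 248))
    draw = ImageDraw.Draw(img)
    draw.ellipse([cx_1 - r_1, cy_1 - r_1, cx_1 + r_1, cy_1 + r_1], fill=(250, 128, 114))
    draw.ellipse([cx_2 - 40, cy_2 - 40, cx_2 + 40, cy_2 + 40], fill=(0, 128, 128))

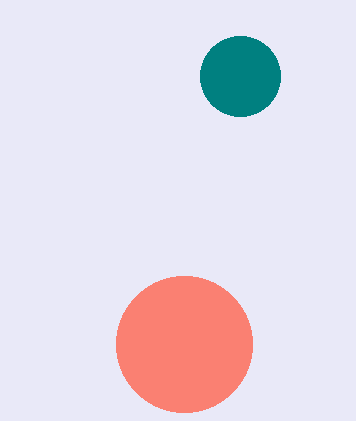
cx_1 = 184; cy_1 = 344; r_1 = 68; cx_2 = 240; cy_2 = 76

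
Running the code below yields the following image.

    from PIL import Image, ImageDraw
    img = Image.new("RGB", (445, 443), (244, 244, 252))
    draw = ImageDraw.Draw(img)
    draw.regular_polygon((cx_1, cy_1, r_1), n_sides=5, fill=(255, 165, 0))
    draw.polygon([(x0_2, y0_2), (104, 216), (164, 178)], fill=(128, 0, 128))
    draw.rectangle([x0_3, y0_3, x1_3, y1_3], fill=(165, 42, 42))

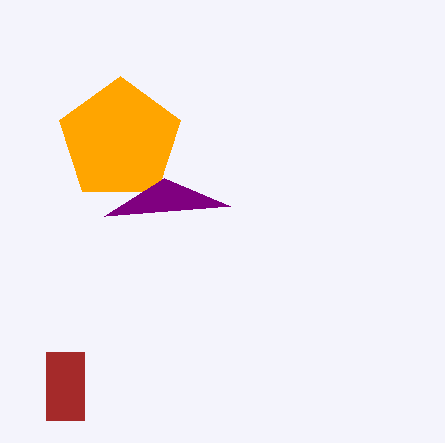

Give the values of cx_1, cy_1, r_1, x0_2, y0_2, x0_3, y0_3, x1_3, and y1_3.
cx_1 = 120
cy_1 = 140
r_1 = 64
x0_2 = 230
y0_2 = 206
x0_3 = 46
y0_3 = 352
x1_3 = 84
y1_3 = 420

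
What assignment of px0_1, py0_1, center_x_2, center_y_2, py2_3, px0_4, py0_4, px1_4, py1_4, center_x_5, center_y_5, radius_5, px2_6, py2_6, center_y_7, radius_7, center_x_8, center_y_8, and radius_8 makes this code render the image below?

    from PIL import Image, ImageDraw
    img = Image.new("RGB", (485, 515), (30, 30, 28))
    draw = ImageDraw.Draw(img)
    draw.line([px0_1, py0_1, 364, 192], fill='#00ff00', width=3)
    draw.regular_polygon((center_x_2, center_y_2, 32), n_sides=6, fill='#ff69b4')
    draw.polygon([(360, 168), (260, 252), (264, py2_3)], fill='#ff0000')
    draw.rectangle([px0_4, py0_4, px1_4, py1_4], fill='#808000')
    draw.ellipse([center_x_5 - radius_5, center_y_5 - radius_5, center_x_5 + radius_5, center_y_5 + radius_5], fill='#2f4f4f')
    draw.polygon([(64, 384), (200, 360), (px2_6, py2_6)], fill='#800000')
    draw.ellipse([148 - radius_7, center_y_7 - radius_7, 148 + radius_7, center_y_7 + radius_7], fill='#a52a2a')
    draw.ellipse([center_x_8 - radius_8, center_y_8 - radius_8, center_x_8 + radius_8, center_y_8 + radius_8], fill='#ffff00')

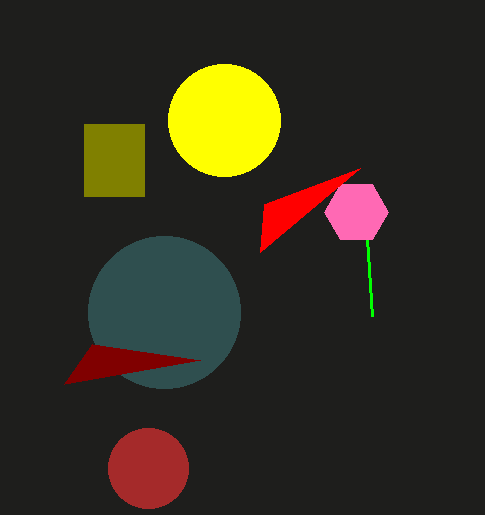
px0_1 = 372
py0_1 = 316
center_x_2 = 356
center_y_2 = 212
py2_3 = 204
px0_4 = 84
py0_4 = 124
px1_4 = 144
py1_4 = 196
center_x_5 = 164
center_y_5 = 312
radius_5 = 76
px2_6 = 92
py2_6 = 344
center_y_7 = 468
radius_7 = 40
center_x_8 = 224
center_y_8 = 120
radius_8 = 56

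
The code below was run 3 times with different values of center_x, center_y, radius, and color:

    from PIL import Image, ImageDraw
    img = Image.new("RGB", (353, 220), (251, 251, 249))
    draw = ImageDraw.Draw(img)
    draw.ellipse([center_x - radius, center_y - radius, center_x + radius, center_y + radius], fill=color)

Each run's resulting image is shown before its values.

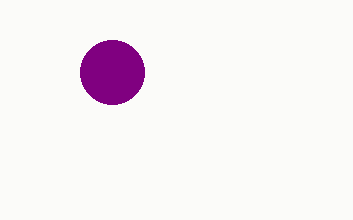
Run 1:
center_x = 112
center_y = 72
radius = 32
color = 'purple'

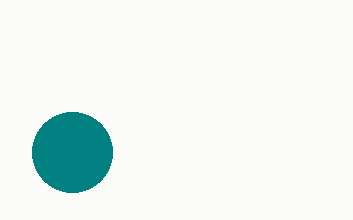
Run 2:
center_x = 72
center_y = 152
radius = 40
color = 'teal'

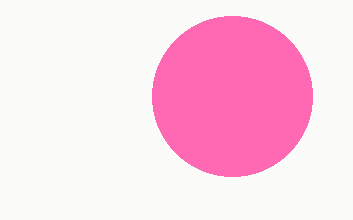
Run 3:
center_x = 232; center_y = 96; radius = 80; color = 'hotpink'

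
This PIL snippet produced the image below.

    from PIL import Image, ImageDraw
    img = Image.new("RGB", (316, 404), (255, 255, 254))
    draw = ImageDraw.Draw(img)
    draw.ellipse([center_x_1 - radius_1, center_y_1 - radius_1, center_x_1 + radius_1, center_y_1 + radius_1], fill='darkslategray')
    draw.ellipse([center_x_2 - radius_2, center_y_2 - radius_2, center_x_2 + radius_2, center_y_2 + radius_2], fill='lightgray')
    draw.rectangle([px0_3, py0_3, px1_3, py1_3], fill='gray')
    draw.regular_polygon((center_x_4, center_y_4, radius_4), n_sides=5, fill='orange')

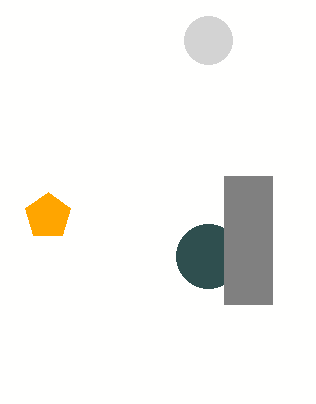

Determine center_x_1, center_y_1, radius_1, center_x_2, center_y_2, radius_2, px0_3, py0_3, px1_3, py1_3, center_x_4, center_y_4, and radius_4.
center_x_1 = 208, center_y_1 = 256, radius_1 = 32, center_x_2 = 208, center_y_2 = 40, radius_2 = 24, px0_3 = 224, py0_3 = 176, px1_3 = 272, py1_3 = 304, center_x_4 = 48, center_y_4 = 216, radius_4 = 24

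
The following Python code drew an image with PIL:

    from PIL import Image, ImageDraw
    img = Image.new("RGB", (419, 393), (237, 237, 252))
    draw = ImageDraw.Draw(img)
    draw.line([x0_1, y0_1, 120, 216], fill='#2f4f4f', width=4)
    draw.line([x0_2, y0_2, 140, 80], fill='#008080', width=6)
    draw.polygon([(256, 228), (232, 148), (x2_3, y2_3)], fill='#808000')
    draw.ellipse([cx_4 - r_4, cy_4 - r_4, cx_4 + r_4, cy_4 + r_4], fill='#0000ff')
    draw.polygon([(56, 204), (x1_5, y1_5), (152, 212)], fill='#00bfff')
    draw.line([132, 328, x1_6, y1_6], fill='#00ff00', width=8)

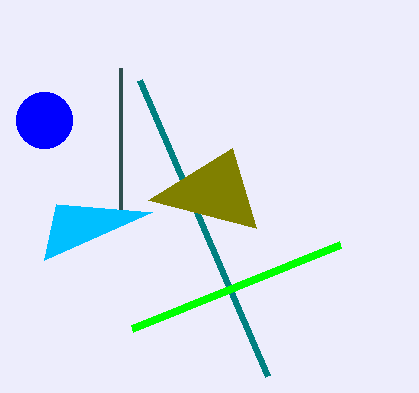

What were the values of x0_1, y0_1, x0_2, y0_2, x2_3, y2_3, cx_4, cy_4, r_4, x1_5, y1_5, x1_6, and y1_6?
x0_1 = 120; y0_1 = 68; x0_2 = 268; y0_2 = 376; x2_3 = 148; y2_3 = 200; cx_4 = 44; cy_4 = 120; r_4 = 28; x1_5 = 44; y1_5 = 260; x1_6 = 340; y1_6 = 244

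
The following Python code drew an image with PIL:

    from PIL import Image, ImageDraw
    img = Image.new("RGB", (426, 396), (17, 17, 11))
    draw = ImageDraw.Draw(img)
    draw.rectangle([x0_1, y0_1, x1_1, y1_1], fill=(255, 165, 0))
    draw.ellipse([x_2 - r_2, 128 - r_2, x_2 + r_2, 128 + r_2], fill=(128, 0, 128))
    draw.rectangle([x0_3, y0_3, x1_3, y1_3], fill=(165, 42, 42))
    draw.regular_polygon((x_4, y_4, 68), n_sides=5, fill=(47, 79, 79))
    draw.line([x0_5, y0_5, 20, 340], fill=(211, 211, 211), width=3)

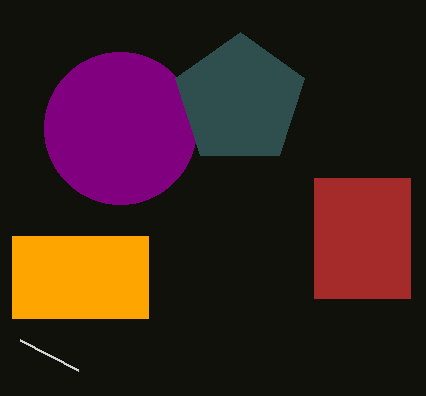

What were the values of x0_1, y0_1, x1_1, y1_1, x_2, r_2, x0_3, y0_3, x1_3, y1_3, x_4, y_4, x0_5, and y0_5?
x0_1 = 12, y0_1 = 236, x1_1 = 148, y1_1 = 318, x_2 = 120, r_2 = 76, x0_3 = 314, y0_3 = 178, x1_3 = 410, y1_3 = 298, x_4 = 240, y_4 = 100, x0_5 = 78, y0_5 = 370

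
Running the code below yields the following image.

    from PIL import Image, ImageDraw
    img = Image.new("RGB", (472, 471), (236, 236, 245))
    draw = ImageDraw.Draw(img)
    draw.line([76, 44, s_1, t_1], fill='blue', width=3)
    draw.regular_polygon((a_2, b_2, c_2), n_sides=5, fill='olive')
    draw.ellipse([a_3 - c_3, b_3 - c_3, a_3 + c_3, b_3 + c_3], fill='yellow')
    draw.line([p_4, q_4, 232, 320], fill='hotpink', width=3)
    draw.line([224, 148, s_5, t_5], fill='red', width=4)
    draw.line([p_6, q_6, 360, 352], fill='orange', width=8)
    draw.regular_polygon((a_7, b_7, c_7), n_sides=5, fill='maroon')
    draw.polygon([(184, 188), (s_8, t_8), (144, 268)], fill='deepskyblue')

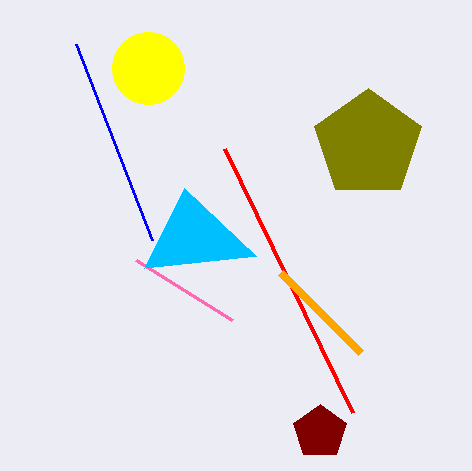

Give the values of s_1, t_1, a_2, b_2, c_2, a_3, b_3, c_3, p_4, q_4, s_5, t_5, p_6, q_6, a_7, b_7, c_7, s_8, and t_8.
s_1 = 152, t_1 = 240, a_2 = 368, b_2 = 144, c_2 = 56, a_3 = 148, b_3 = 68, c_3 = 36, p_4 = 136, q_4 = 260, s_5 = 352, t_5 = 412, p_6 = 280, q_6 = 272, a_7 = 320, b_7 = 432, c_7 = 28, s_8 = 256, t_8 = 256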